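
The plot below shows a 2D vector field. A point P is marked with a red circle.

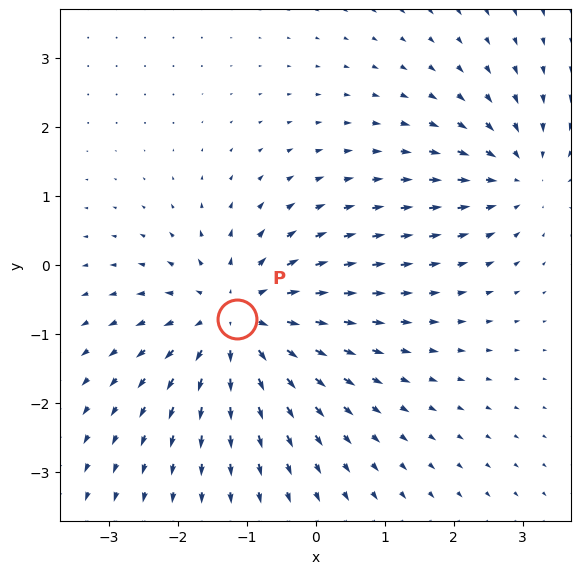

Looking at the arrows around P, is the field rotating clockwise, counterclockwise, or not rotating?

not rotating

Near P at (-1.1, -0.8) the arrows show no circulation. The curl there is ≈0.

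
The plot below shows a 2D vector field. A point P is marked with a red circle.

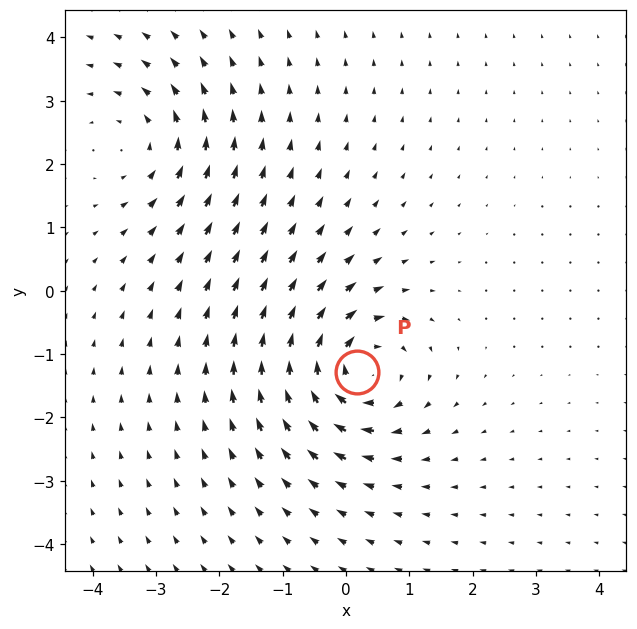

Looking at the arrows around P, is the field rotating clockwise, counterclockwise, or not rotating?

Near P at (0.2, -1.3) the arrows circulate clockwise. The curl (z-component) there is about -6; negative curl means clockwise rotation.

clockwise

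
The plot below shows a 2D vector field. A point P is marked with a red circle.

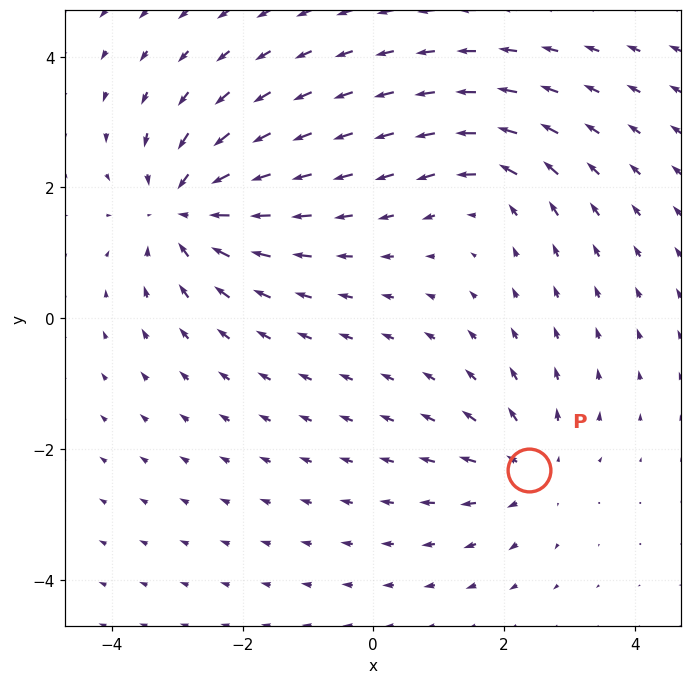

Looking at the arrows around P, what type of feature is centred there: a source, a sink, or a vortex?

source

At P (2.4, -2.3) the arrows spread outward. Divergence about +3, curl ≈0 — positive divergence with near-zero curl is a source.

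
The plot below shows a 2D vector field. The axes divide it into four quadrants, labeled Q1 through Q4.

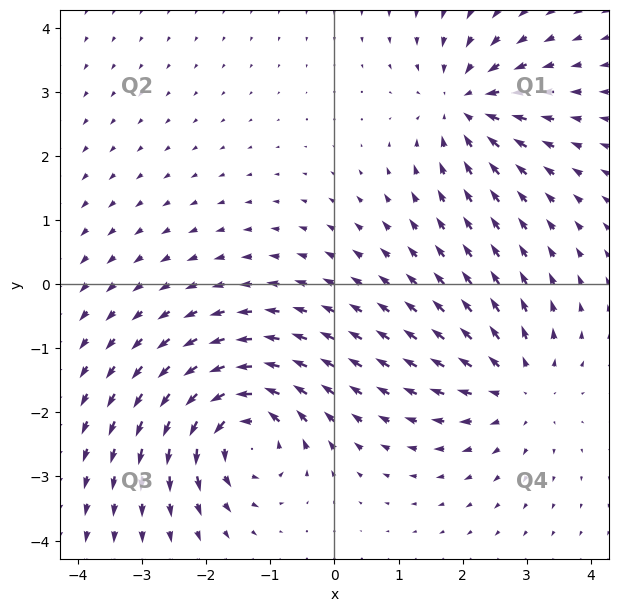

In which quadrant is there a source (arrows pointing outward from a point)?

The source sits at approximately (2.9, -1.6), which lies in quadrant Q4. The divergence there is about +4, positive as expected for a source.

Q4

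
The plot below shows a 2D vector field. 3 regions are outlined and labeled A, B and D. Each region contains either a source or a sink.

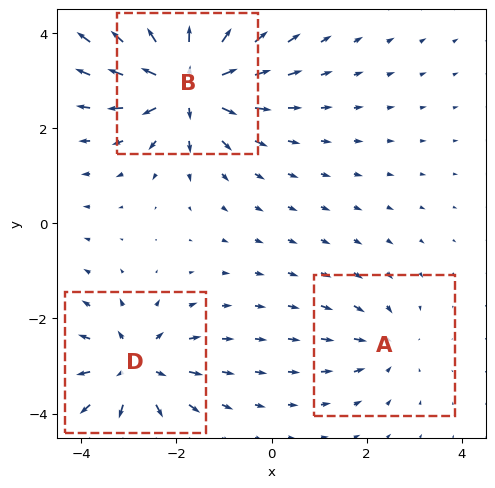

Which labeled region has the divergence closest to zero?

A

Divergence at each region's feature centre — A: about -2, B: about +6, D: about +4. Region A is closest to zero.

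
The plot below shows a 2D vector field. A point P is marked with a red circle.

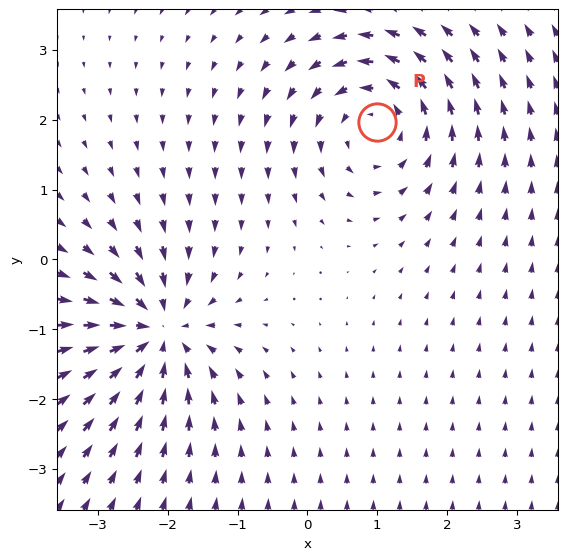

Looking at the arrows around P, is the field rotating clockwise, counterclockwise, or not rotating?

counterclockwise

Near P at (1.0, 2.0) the arrows circulate counterclockwise. The curl (z-component) there is about +3; positive curl means counterclockwise rotation.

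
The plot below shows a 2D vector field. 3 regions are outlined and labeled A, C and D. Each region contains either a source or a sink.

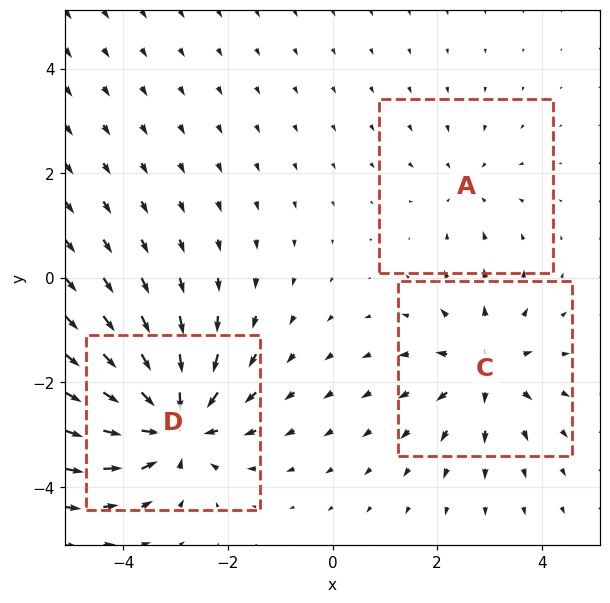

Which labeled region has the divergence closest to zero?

Divergence at each region's feature centre — A: about -2, C: about +4, D: about -6. Region A is closest to zero.

A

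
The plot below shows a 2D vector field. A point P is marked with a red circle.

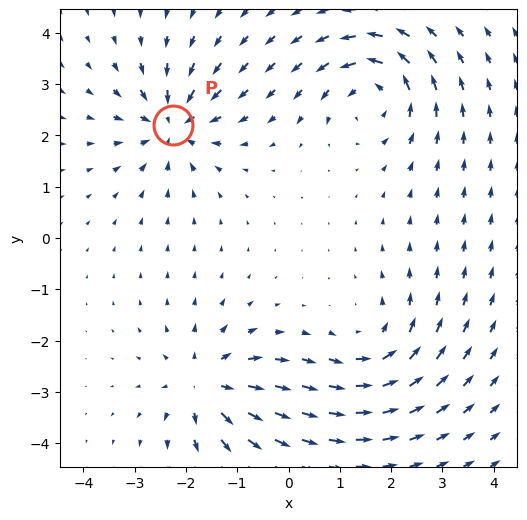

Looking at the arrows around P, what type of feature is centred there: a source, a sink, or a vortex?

sink

At P (-2.3, 2.2) the arrows converge inward. Divergence about -6, curl ≈0 — negative divergence with near-zero curl is a sink.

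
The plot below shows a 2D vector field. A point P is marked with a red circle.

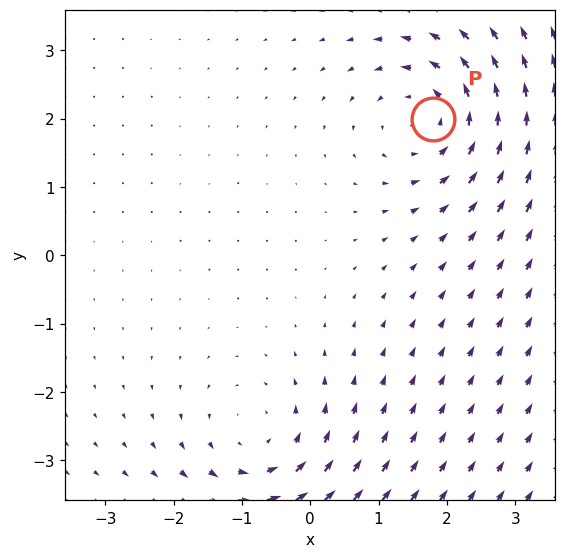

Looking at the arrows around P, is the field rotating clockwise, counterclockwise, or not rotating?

counterclockwise

Near P at (1.8, 2.0) the arrows circulate counterclockwise. The curl (z-component) there is about +3; positive curl means counterclockwise rotation.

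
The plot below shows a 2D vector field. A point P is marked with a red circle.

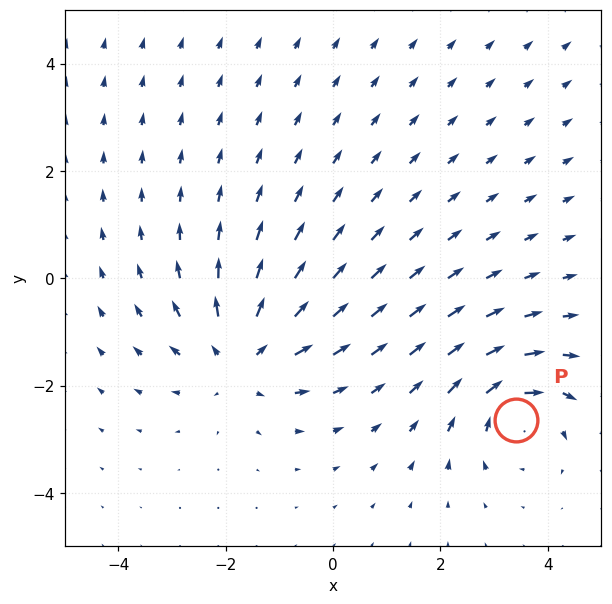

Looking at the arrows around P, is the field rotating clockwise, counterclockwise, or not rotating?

clockwise

Near P at (3.4, -2.6) the arrows circulate clockwise. The curl (z-component) there is about -4; negative curl means clockwise rotation.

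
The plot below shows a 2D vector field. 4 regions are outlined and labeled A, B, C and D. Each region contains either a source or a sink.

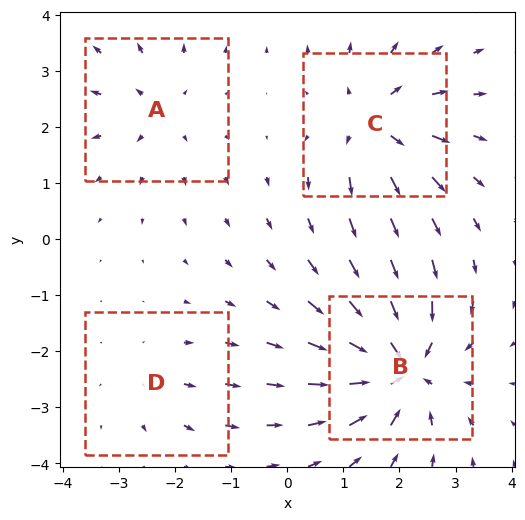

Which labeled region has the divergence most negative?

Divergence at each region's feature centre — A: about +3, B: about -7, C: about +5, D: about +2. Region B is most negative.

B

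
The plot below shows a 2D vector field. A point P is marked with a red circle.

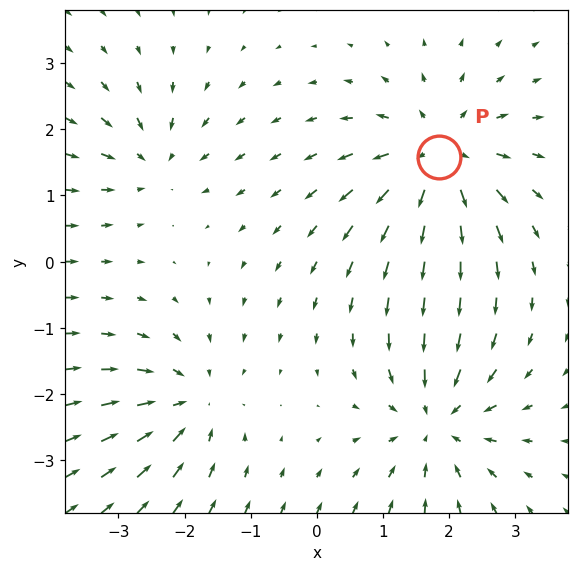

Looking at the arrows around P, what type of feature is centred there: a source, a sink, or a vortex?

source

At P (1.8, 1.6) the arrows spread outward. Divergence about +6, curl ≈0 — positive divergence with near-zero curl is a source.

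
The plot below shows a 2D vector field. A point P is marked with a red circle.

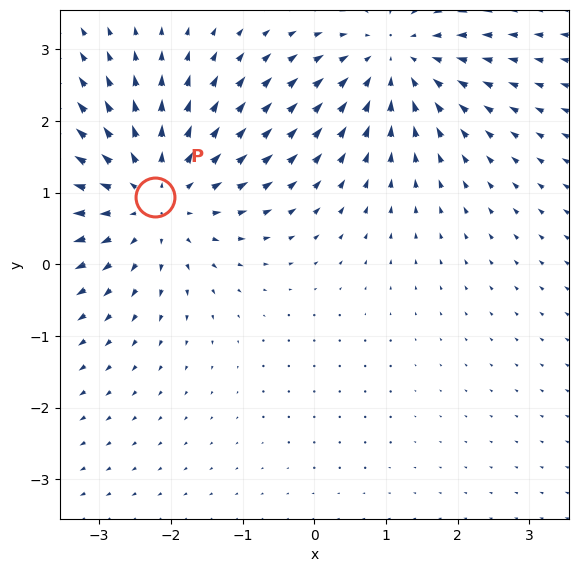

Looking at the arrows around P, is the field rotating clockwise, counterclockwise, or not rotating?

not rotating

Near P at (-2.2, 0.9) the arrows show no circulation. The curl there is ≈0.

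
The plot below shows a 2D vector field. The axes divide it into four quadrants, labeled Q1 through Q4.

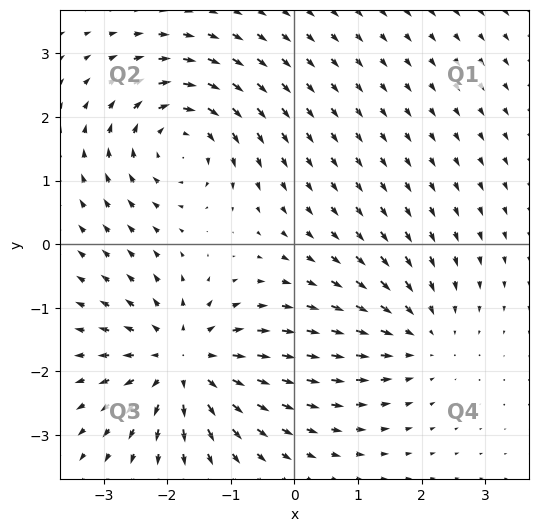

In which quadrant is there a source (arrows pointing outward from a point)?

Q3

The source sits at approximately (-1.7, -1.8), which lies in quadrant Q3. The divergence there is about +5, positive as expected for a source.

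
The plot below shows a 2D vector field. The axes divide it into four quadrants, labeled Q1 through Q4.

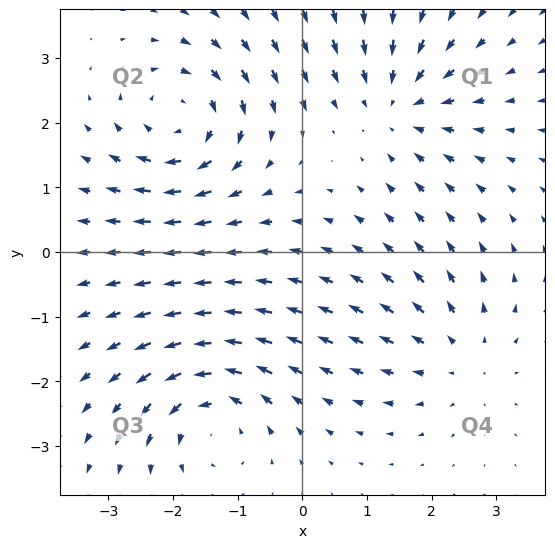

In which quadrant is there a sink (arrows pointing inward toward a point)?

Q1

The sink sits at approximately (1.5, 2.3), which lies in quadrant Q1. The divergence there is about -3, negative as expected for a sink.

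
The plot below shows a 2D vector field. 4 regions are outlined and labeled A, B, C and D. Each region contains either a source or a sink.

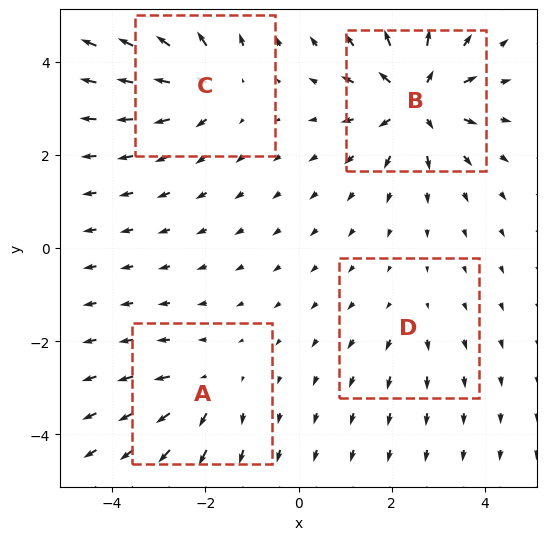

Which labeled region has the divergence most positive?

B

Divergence at each region's feature centre — A: about +4, B: about +8, C: about +5, D: about +2. Region B is most positive.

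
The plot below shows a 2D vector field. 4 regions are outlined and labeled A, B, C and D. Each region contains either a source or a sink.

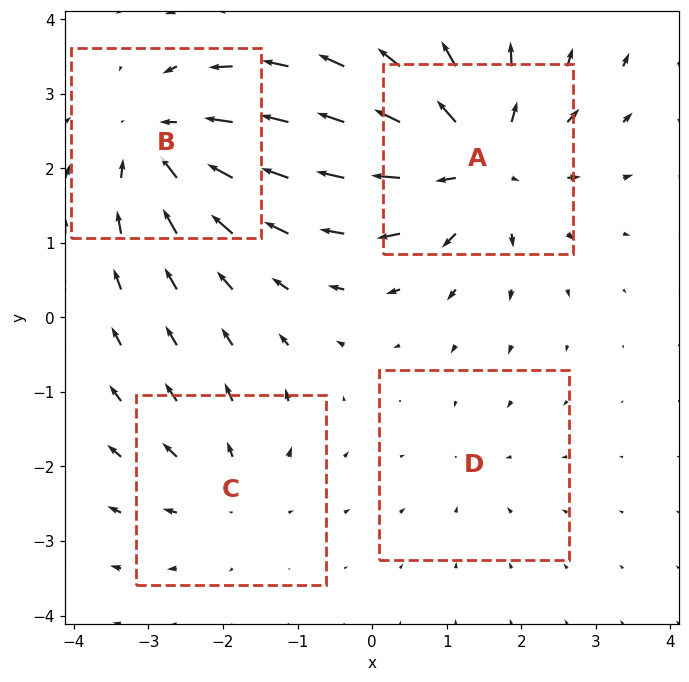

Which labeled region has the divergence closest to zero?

Divergence at each region's feature centre — A: about +6, B: about -5, C: about +3, D: about -2. Region D is closest to zero.

D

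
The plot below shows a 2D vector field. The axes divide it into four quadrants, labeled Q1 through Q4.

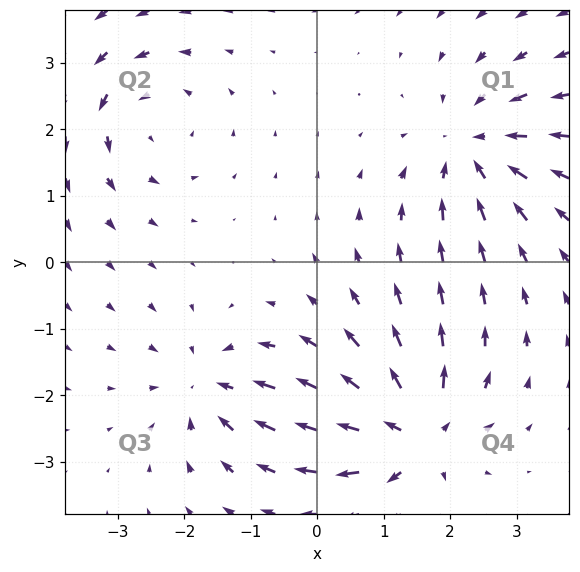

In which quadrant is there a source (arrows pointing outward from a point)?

Q4

The source sits at approximately (1.5, -2.6), which lies in quadrant Q4. The divergence there is about +5, positive as expected for a source.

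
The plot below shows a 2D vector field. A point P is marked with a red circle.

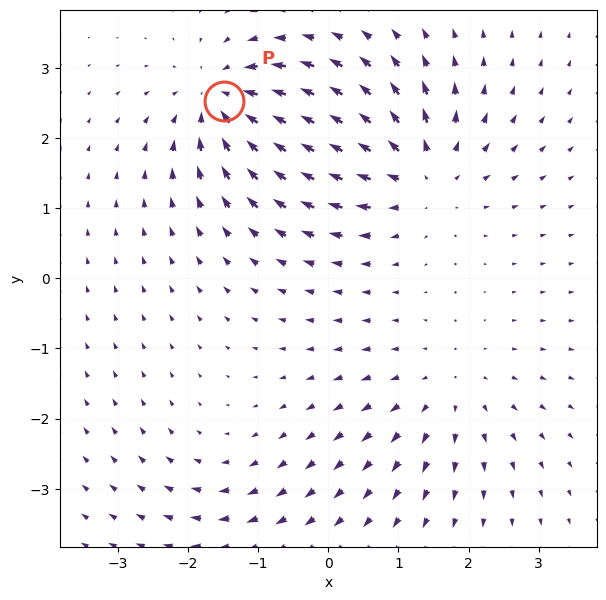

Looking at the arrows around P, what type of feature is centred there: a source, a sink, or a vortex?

At P (-1.5, 2.5) the arrows converge inward. Divergence about -7, curl ≈0 — negative divergence with near-zero curl is a sink.

sink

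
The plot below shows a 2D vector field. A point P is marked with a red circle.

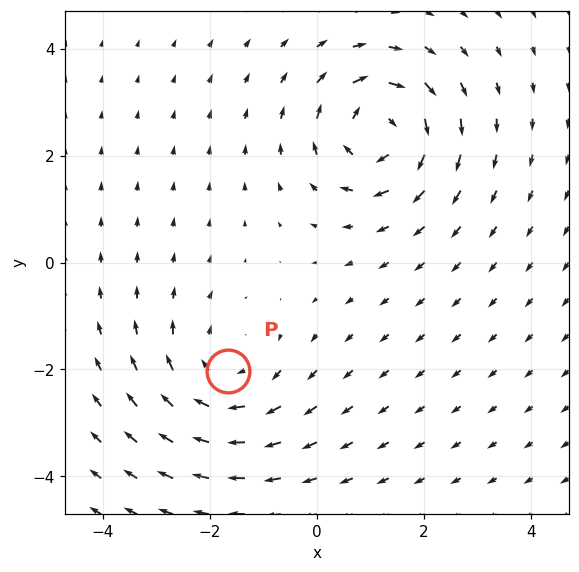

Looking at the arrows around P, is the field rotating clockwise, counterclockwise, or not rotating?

clockwise

Near P at (-1.7, -2.0) the arrows circulate clockwise. The curl (z-component) there is about -4; negative curl means clockwise rotation.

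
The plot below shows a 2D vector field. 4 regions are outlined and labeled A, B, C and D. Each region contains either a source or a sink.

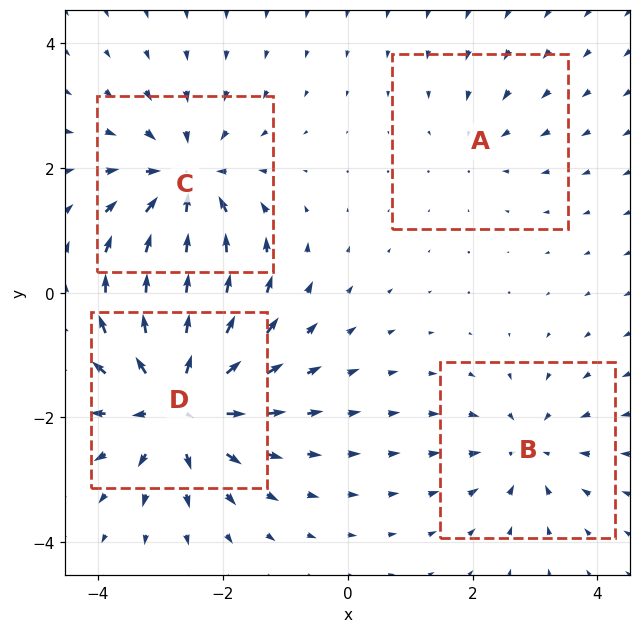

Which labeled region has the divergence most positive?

D

Divergence at each region's feature centre — A: about -2, B: about -4, C: about -6, D: about +7. Region D is most positive.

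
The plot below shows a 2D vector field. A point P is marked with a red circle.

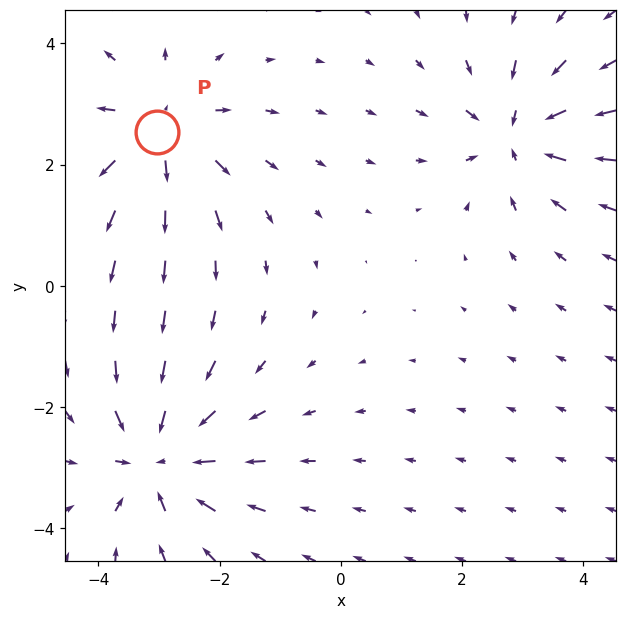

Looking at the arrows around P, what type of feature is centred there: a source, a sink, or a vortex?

source

At P (-3.0, 2.5) the arrows spread outward. Divergence about +3, curl ≈0 — positive divergence with near-zero curl is a source.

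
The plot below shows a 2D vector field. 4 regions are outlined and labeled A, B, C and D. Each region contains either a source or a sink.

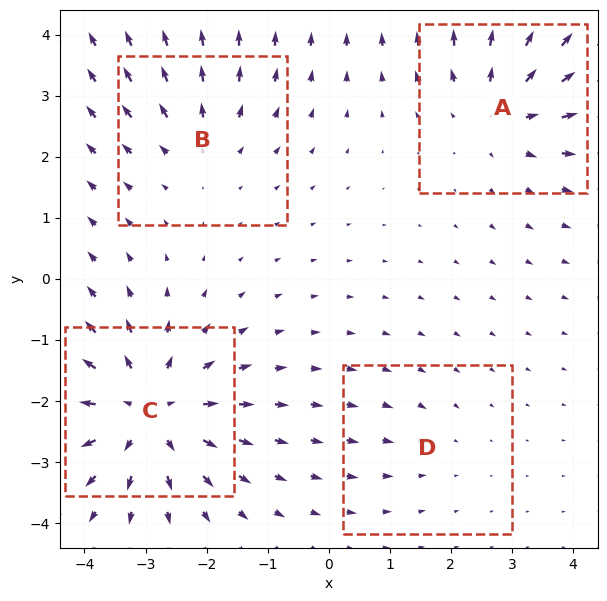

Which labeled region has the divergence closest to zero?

D

Divergence at each region's feature centre — A: about +5, B: about +3, C: about +7, D: about -2. Region D is closest to zero.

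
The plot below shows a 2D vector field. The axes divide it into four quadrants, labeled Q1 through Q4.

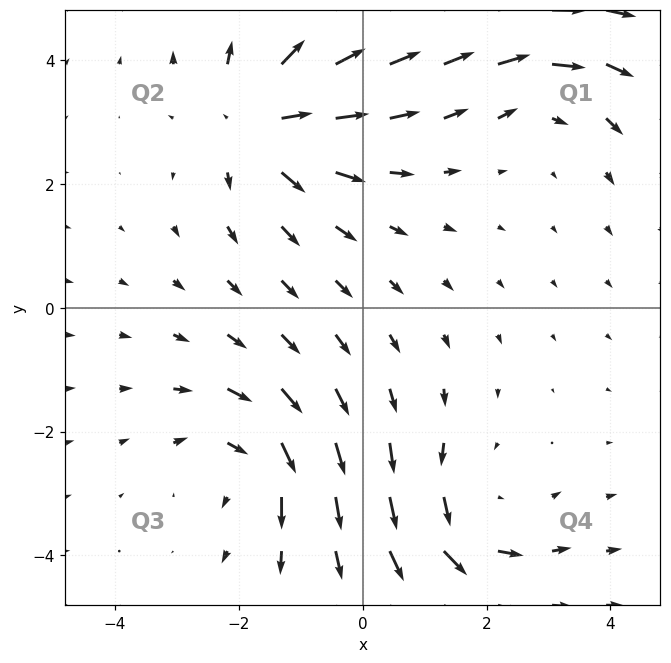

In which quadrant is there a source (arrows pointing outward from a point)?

The source sits at approximately (-1.7, 3.0), which lies in quadrant Q2. The divergence there is about +5, positive as expected for a source.

Q2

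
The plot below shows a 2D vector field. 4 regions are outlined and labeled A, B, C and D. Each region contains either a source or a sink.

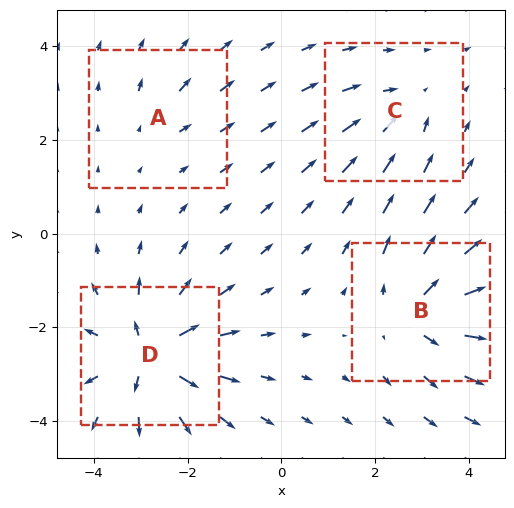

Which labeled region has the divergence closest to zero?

A

Divergence at each region's feature centre — A: about +2, B: about +6, C: about -4, D: about +8. Region A is closest to zero.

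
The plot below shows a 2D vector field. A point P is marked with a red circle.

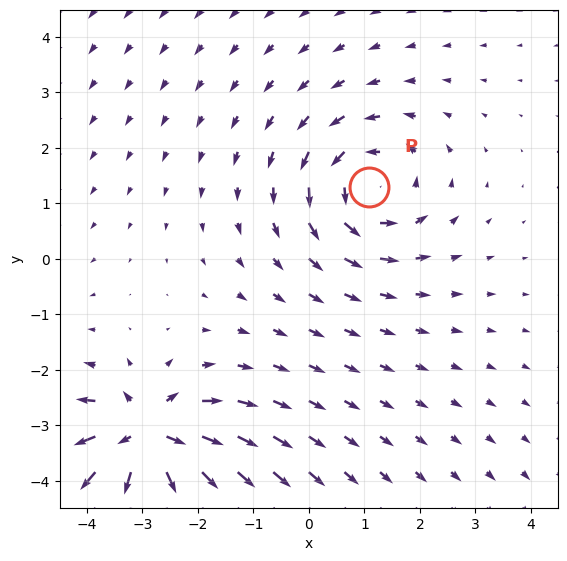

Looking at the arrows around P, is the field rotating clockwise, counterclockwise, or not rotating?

counterclockwise

Near P at (1.1, 1.3) the arrows circulate counterclockwise. The curl (z-component) there is about +3; positive curl means counterclockwise rotation.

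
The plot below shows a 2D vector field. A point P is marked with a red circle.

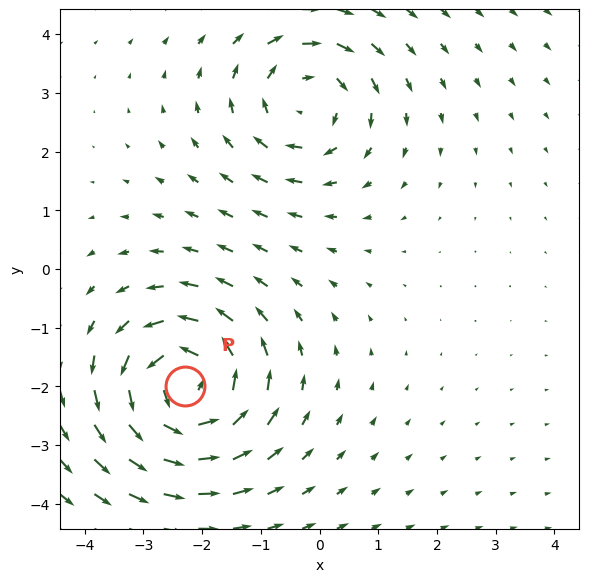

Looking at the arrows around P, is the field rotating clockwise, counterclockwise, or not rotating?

counterclockwise

Near P at (-2.3, -2.0) the arrows circulate counterclockwise. The curl (z-component) there is about +6; positive curl means counterclockwise rotation.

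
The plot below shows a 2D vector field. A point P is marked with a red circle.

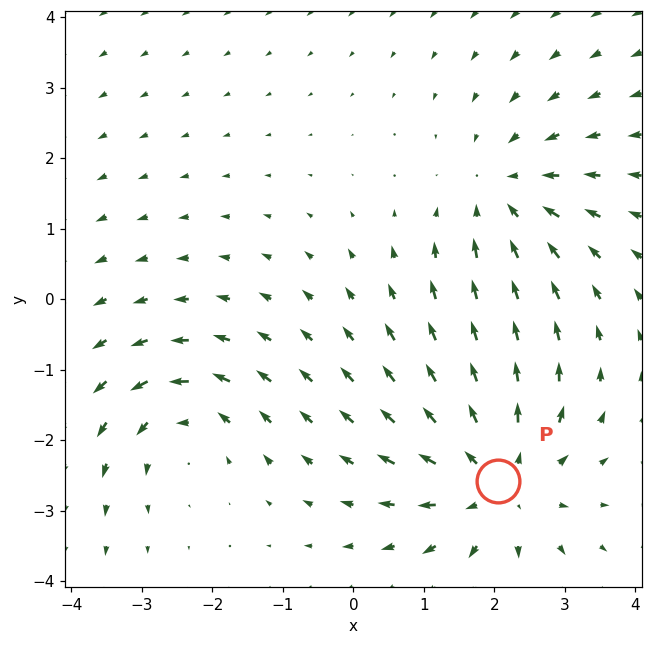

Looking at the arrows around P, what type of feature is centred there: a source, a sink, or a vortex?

source

At P (2.0, -2.6) the arrows spread outward. Divergence about +4, curl ≈0 — positive divergence with near-zero curl is a source.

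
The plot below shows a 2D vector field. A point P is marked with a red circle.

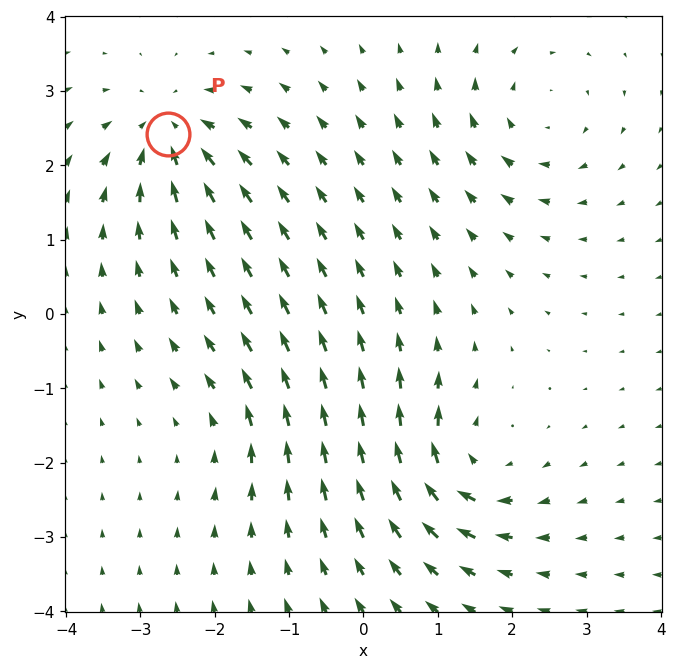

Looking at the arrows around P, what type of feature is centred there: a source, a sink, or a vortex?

sink

At P (-2.6, 2.4) the arrows converge inward. Divergence about -6, curl ≈0 — negative divergence with near-zero curl is a sink.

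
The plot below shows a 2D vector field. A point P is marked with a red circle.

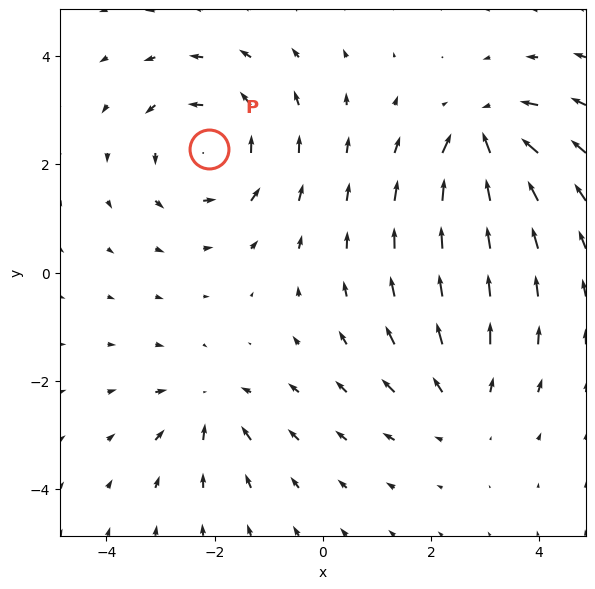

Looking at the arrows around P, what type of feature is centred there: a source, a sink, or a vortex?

vortex

At P (-2.1, 2.3) the arrows circulate counterclockwise. Divergence ≈0, curl about +4 — near-zero divergence with nonzero curl is a vortex.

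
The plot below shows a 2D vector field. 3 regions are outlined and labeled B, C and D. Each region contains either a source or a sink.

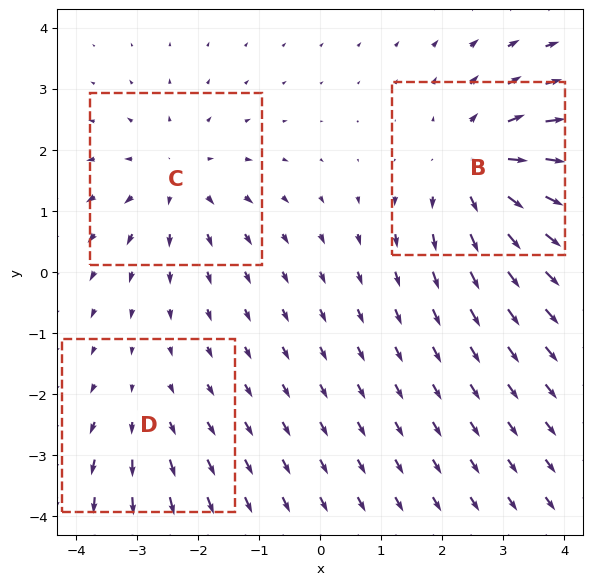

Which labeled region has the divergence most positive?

Divergence at each region's feature centre — B: about +4, C: about +3, D: about +2. Region B is most positive.

B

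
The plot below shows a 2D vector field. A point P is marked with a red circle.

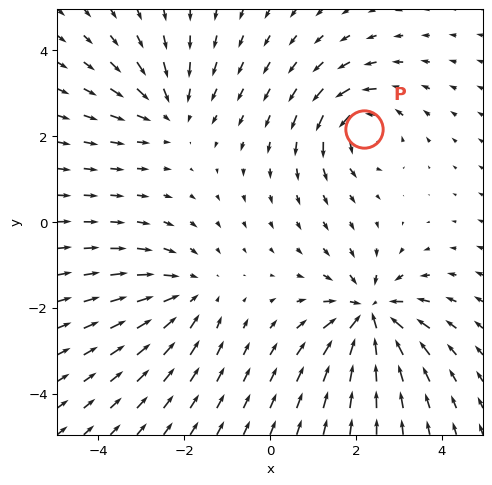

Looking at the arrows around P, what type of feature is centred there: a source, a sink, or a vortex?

At P (2.2, 2.2) the arrows circulate counterclockwise. Divergence ≈0, curl about +5 — near-zero divergence with nonzero curl is a vortex.

vortex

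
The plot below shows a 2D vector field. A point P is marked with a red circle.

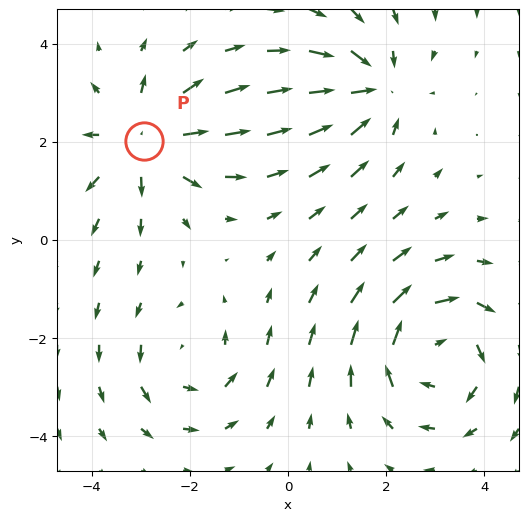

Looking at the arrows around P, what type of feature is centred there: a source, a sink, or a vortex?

source

At P (-2.9, 2.0) the arrows spread outward. Divergence about +4, curl ≈0 — positive divergence with near-zero curl is a source.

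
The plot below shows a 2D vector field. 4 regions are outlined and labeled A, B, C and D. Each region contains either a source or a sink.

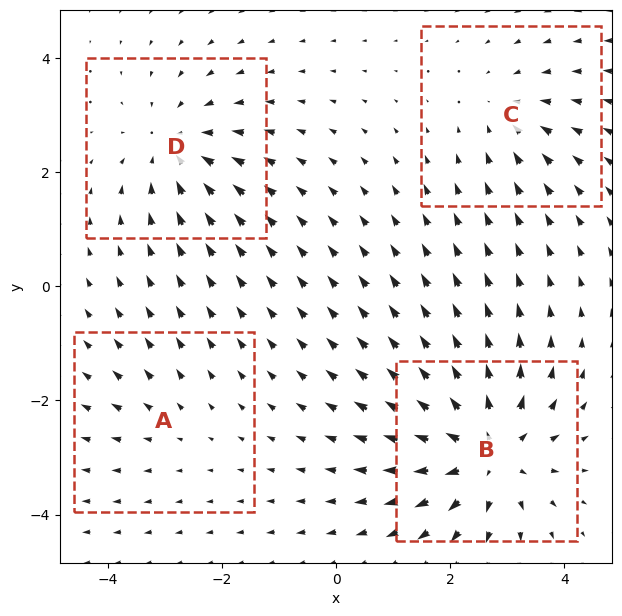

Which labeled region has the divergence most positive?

B

Divergence at each region's feature centre — A: about +2, B: about +7, C: about -3, D: about -5. Region B is most positive.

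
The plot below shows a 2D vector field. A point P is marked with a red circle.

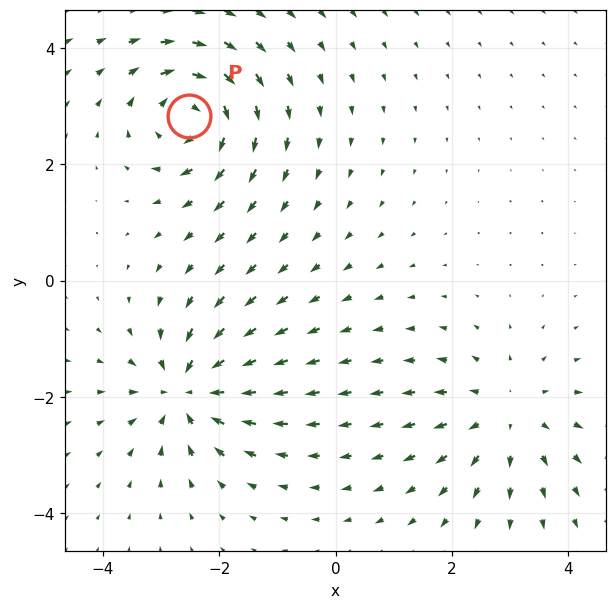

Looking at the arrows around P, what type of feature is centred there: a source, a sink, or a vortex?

At P (-2.5, 2.8) the arrows circulate clockwise. Divergence ≈0, curl about -6 — near-zero divergence with nonzero curl is a vortex.

vortex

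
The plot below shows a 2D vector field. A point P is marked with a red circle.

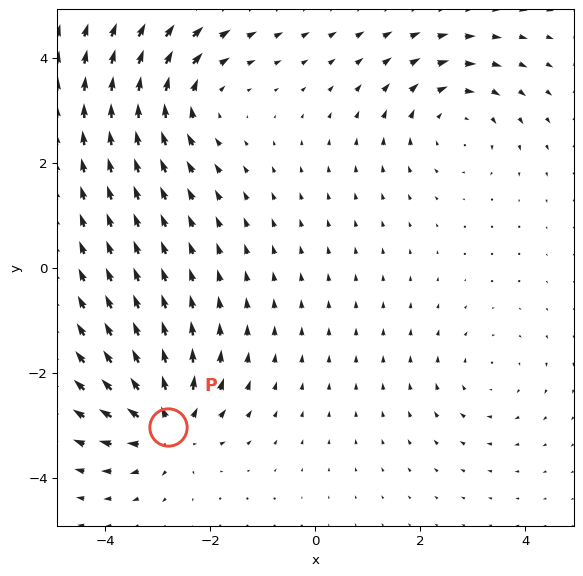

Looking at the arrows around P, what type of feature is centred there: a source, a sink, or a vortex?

At P (-2.8, -3.0) the arrows spread outward. Divergence about +6, curl ≈0 — positive divergence with near-zero curl is a source.

source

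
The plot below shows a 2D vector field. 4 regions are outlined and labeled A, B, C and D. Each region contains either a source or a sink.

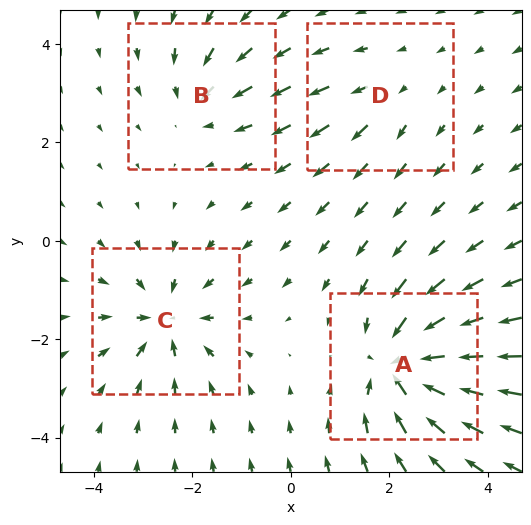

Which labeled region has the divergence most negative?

Divergence at each region's feature centre — A: about -7, B: about -4, C: about -5, D: about +2. Region A is most negative.

A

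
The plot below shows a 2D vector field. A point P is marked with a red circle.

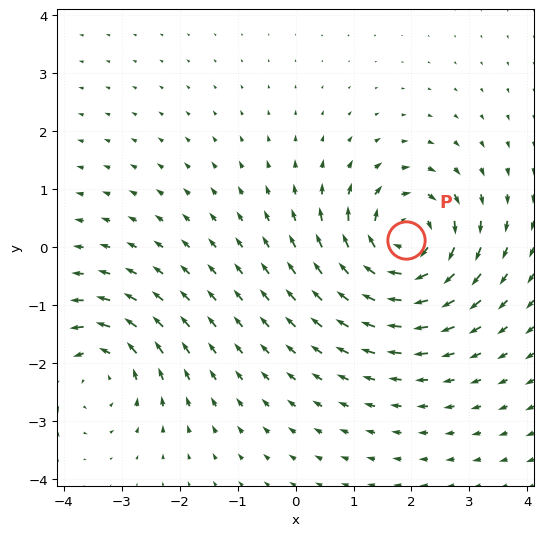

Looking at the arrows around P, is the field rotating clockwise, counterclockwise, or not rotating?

clockwise

Near P at (1.9, 0.1) the arrows circulate clockwise. The curl (z-component) there is about -5; negative curl means clockwise rotation.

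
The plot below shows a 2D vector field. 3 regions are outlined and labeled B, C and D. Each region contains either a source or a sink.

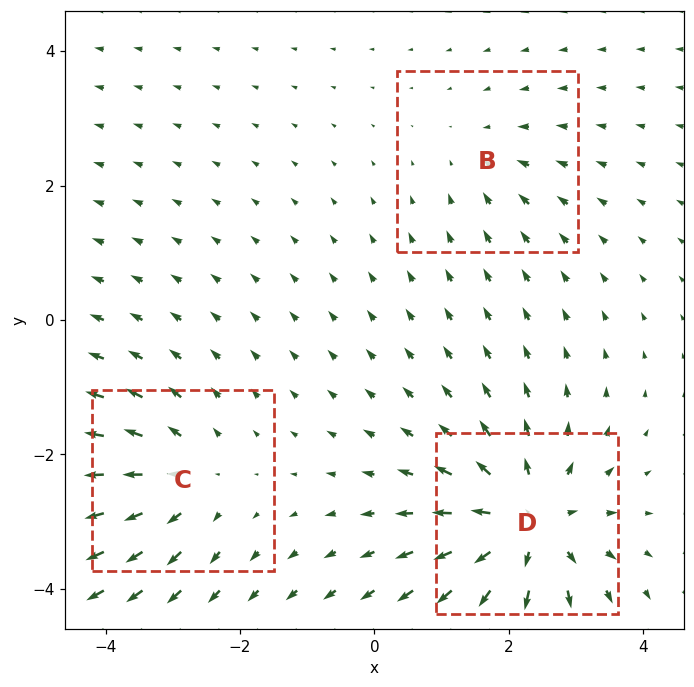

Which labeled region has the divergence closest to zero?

B

Divergence at each region's feature centre — B: about -2, C: about +3, D: about +5. Region B is closest to zero.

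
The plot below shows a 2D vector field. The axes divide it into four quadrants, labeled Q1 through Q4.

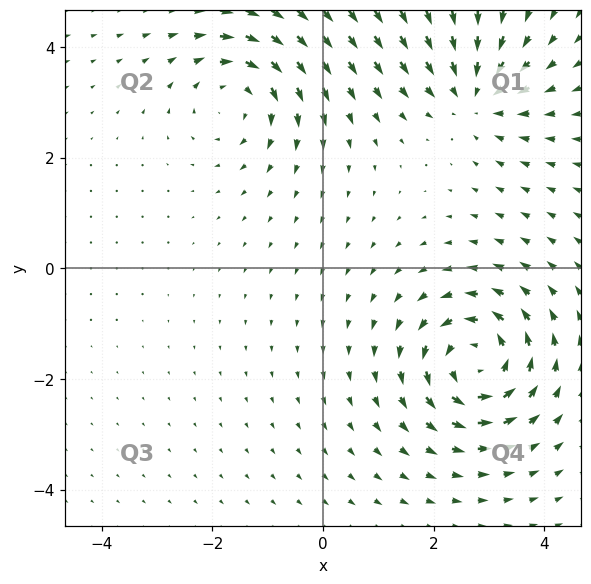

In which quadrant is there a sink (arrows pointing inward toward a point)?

Q1

The sink sits at approximately (2.7, 3.1), which lies in quadrant Q1. The divergence there is about -4, negative as expected for a sink.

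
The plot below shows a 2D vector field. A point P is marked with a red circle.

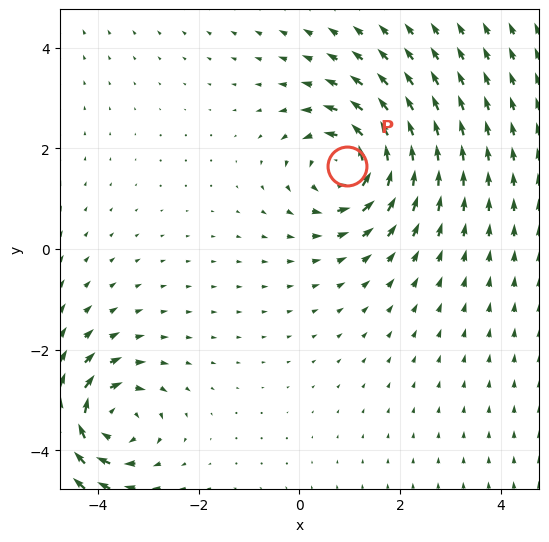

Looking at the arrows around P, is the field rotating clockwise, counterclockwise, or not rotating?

counterclockwise

Near P at (0.9, 1.7) the arrows circulate counterclockwise. The curl (z-component) there is about +4; positive curl means counterclockwise rotation.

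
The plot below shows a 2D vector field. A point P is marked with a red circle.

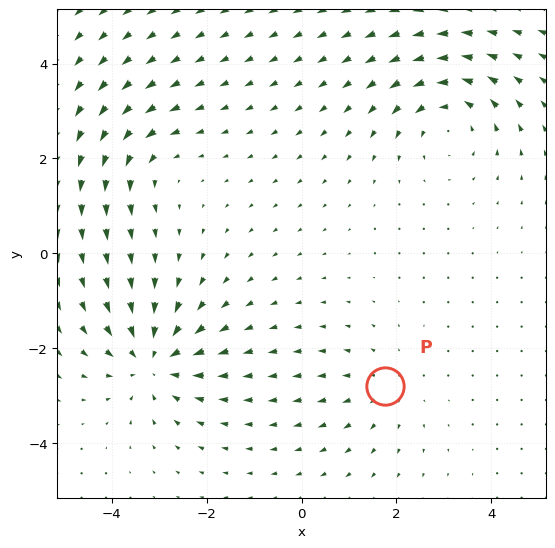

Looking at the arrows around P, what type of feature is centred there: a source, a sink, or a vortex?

source

At P (1.8, -2.8) the arrows spread outward. Divergence about +2, curl ≈0 — positive divergence with near-zero curl is a source.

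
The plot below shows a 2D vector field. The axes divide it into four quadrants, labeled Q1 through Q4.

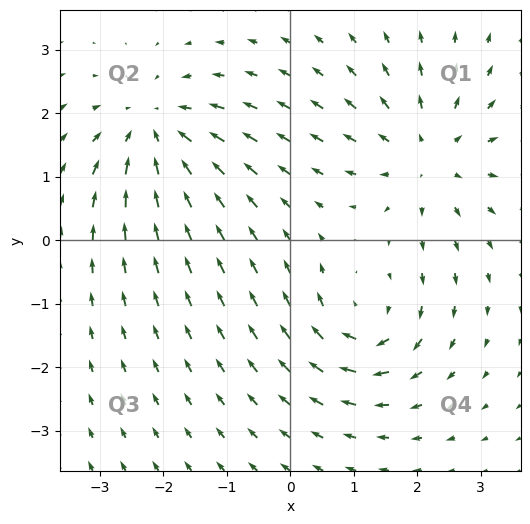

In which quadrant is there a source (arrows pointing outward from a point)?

Q1

The source sits at approximately (2.2, 1.3), which lies in quadrant Q1. The divergence there is about +3, positive as expected for a source.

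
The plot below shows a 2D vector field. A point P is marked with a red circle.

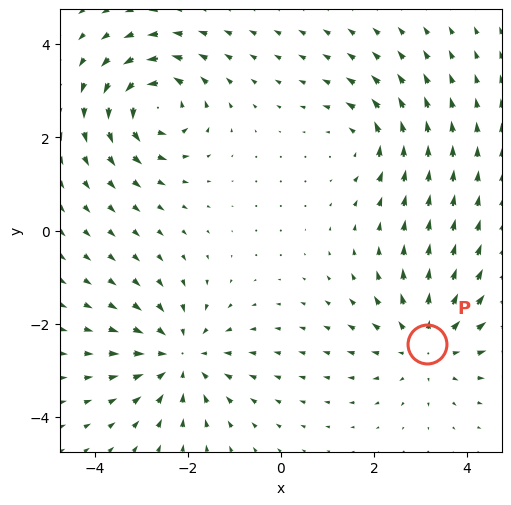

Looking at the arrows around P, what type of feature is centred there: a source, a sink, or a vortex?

source

At P (3.1, -2.4) the arrows spread outward. Divergence about +4, curl ≈0 — positive divergence with near-zero curl is a source.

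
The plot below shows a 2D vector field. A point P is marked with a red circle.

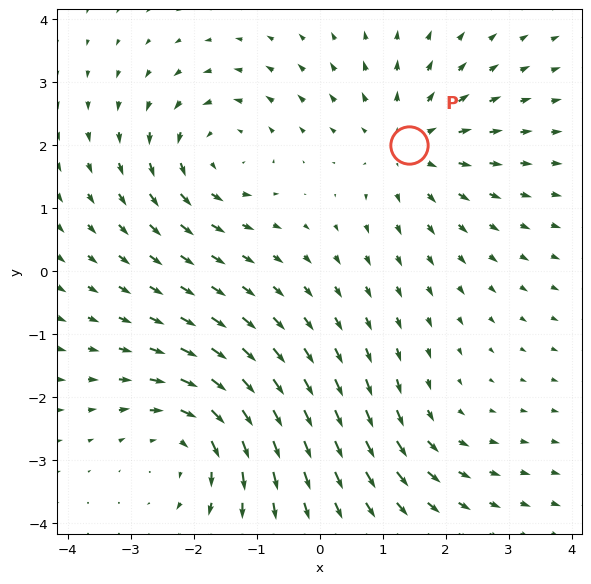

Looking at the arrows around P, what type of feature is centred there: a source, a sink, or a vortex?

At P (1.4, 2.0) the arrows spread outward. Divergence about +4, curl ≈0 — positive divergence with near-zero curl is a source.

source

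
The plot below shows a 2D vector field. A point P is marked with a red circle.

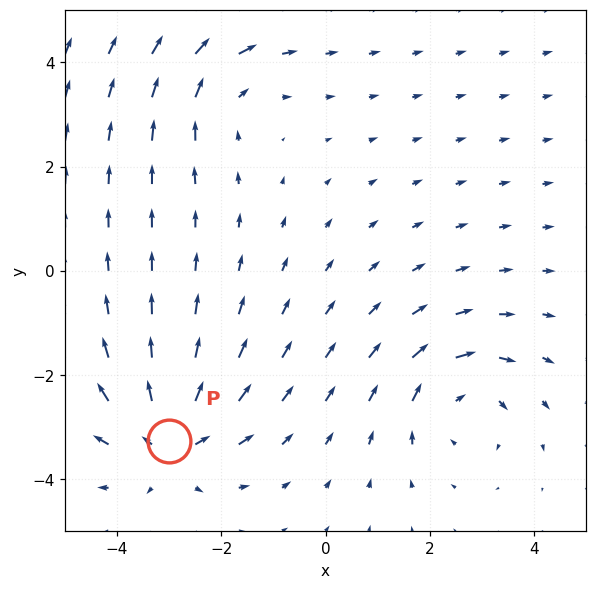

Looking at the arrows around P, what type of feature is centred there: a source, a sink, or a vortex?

At P (-3.0, -3.3) the arrows spread outward. Divergence about +4, curl ≈0 — positive divergence with near-zero curl is a source.

source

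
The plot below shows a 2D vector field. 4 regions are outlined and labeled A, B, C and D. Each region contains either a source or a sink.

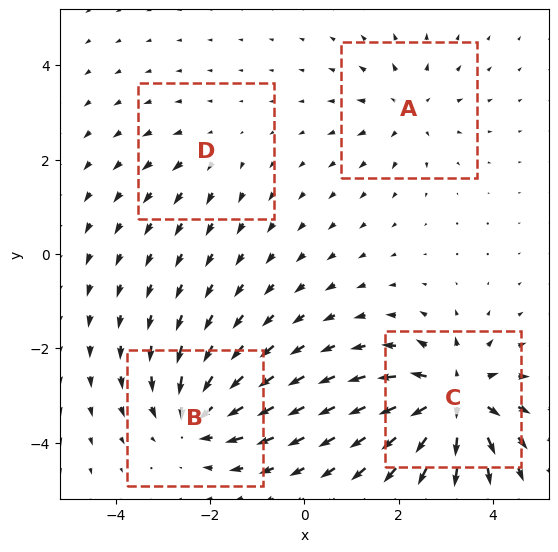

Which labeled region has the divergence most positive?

C

Divergence at each region's feature centre — A: about +4, B: about -6, C: about +8, D: about +2. Region C is most positive.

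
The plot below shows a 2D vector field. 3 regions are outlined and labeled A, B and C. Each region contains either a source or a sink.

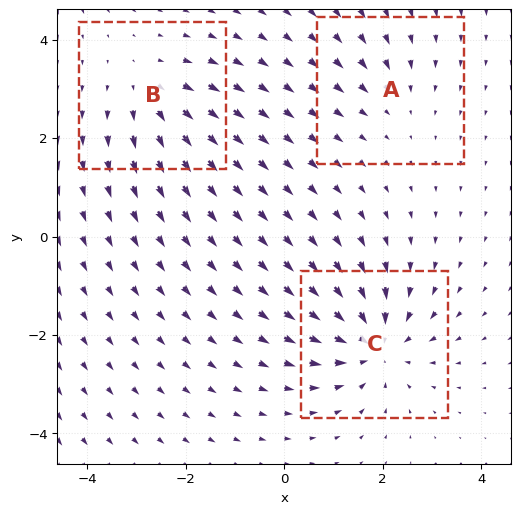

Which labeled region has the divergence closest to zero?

A

Divergence at each region's feature centre — A: about -2, B: about +3, C: about -5. Region A is closest to zero.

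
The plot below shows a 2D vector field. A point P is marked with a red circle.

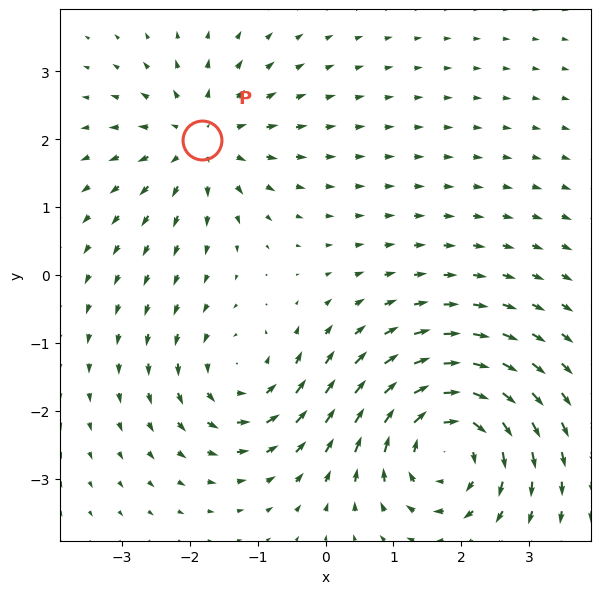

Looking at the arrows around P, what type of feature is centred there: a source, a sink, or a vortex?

At P (-1.8, 2.0) the arrows spread outward. Divergence about +3, curl ≈0 — positive divergence with near-zero curl is a source.

source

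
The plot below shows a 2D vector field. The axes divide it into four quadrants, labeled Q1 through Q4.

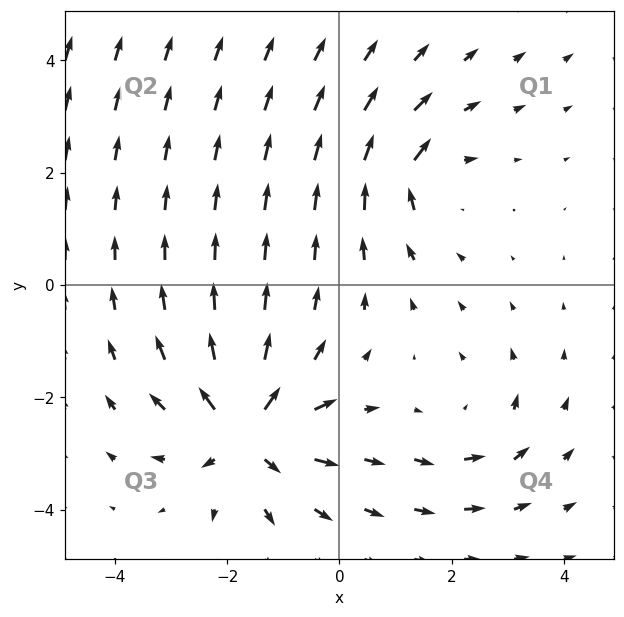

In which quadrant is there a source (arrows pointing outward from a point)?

Q3

The source sits at approximately (-1.7, -2.6), which lies in quadrant Q3. The divergence there is about +6, positive as expected for a source.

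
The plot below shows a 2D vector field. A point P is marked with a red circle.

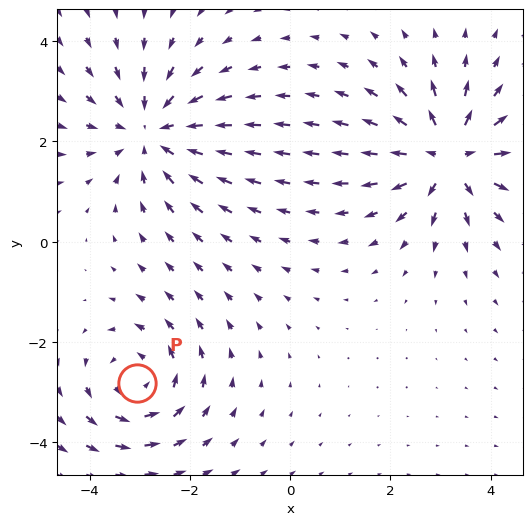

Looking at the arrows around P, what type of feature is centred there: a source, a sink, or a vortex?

At P (-3.1, -2.8) the arrows circulate counterclockwise. Divergence ≈0, curl about +4 — near-zero divergence with nonzero curl is a vortex.

vortex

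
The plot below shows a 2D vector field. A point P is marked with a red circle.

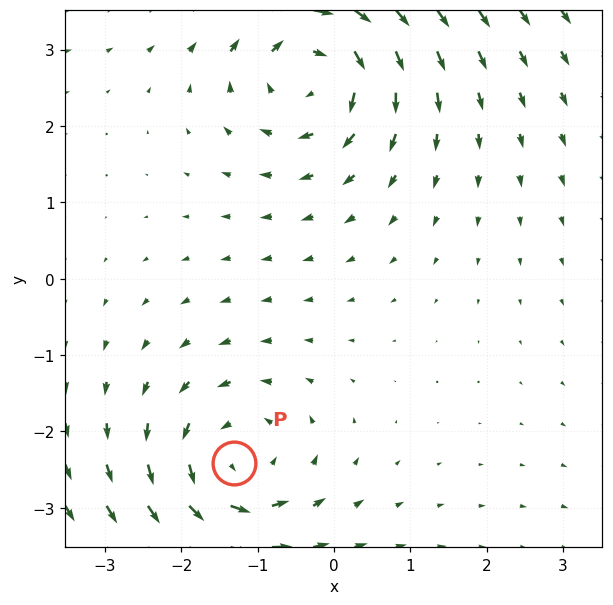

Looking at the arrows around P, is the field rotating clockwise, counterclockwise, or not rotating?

Near P at (-1.3, -2.4) the arrows circulate counterclockwise. The curl (z-component) there is about +3; positive curl means counterclockwise rotation.

counterclockwise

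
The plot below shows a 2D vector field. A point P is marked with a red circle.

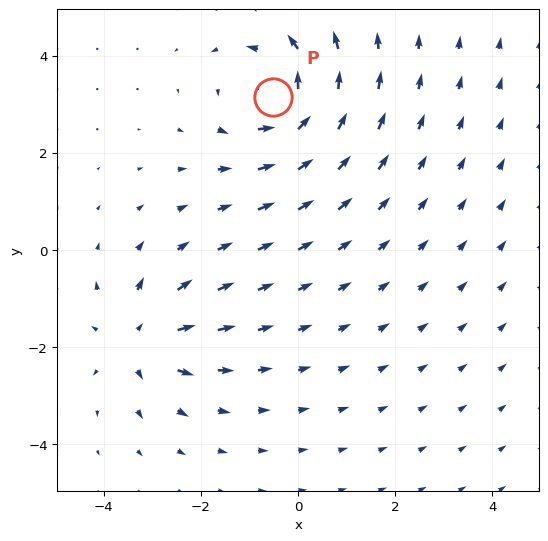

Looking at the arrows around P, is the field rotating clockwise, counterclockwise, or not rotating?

Near P at (-0.5, 3.1) the arrows circulate counterclockwise. The curl (z-component) there is about +3; positive curl means counterclockwise rotation.

counterclockwise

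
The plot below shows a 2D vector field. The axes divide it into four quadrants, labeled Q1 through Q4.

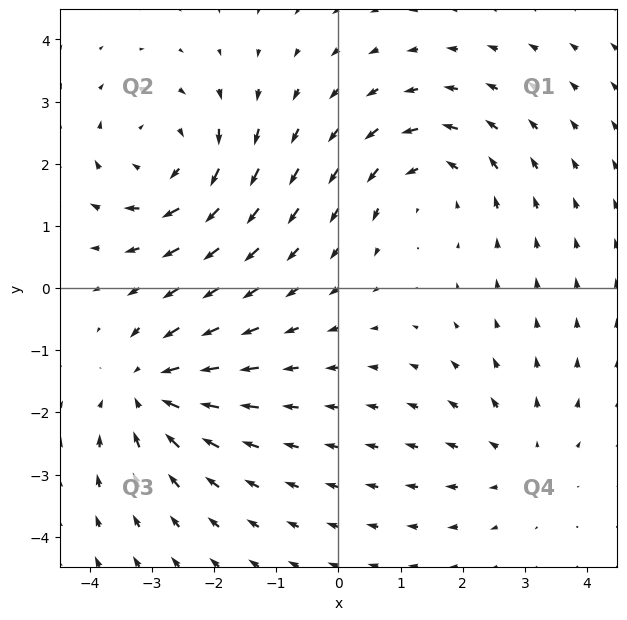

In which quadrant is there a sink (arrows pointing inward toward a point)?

Q3

The sink sits at approximately (-3.0, -1.6), which lies in quadrant Q3. The divergence there is about -5, negative as expected for a sink.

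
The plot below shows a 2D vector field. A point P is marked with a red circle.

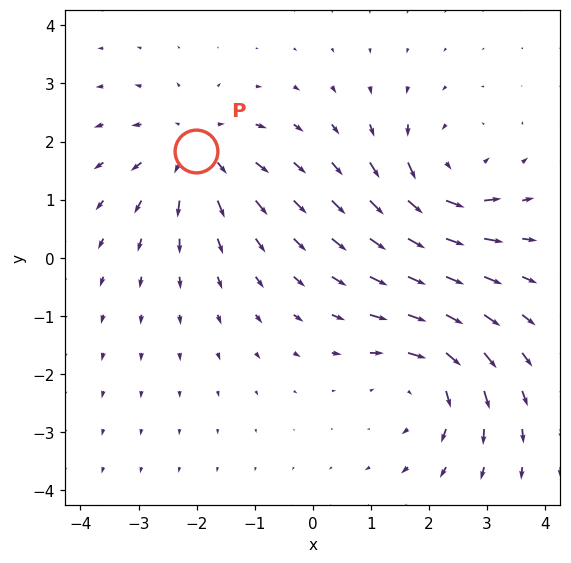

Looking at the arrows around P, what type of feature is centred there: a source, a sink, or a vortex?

source

At P (-2.0, 1.8) the arrows spread outward. Divergence about +5, curl ≈0 — positive divergence with near-zero curl is a source.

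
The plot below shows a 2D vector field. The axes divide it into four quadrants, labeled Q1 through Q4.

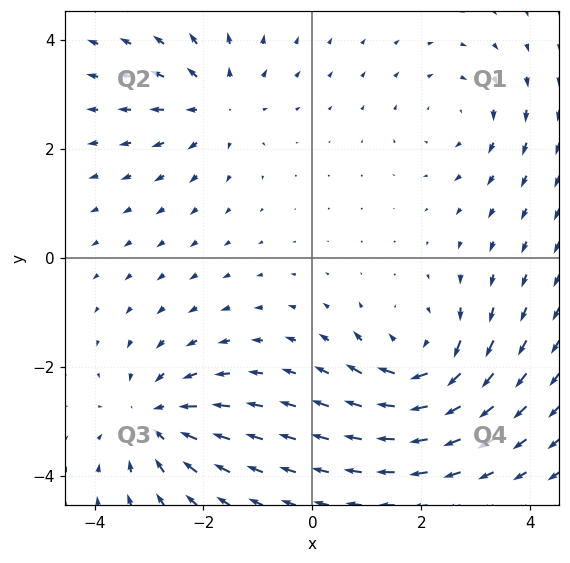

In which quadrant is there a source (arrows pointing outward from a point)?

The source sits at approximately (-1.7, 2.8), which lies in quadrant Q2. The divergence there is about +3, positive as expected for a source.

Q2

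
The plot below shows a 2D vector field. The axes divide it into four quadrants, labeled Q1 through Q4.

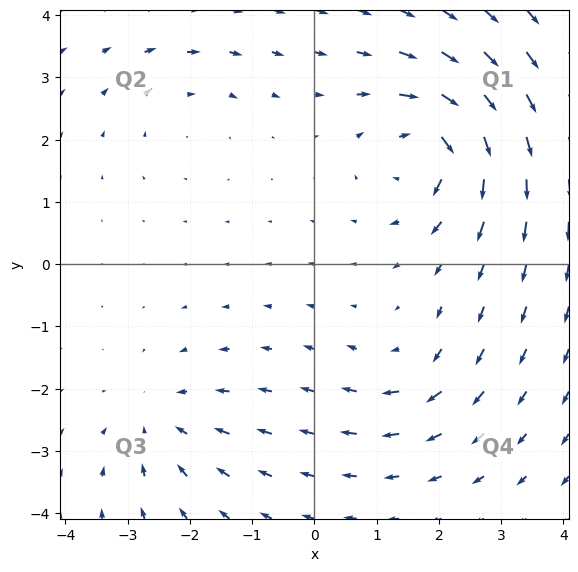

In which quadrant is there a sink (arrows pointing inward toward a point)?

Q3

The sink sits at approximately (-2.5, -2.5), which lies in quadrant Q3. The divergence there is about -3, negative as expected for a sink.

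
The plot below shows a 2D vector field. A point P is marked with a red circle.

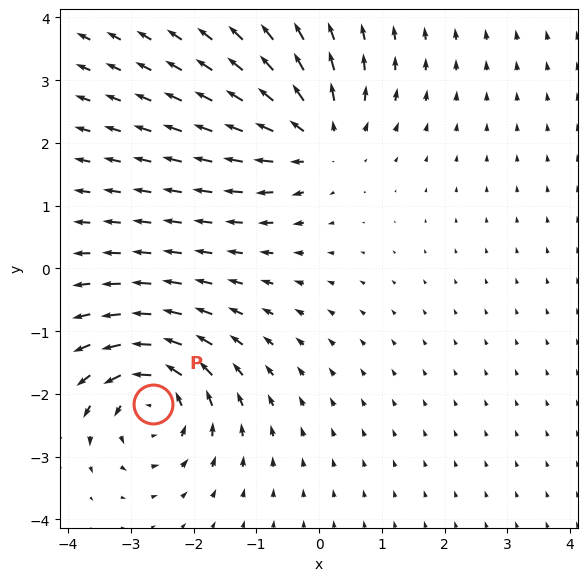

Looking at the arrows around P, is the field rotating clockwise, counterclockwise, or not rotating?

Near P at (-2.7, -2.2) the arrows circulate counterclockwise. The curl (z-component) there is about +6; positive curl means counterclockwise rotation.

counterclockwise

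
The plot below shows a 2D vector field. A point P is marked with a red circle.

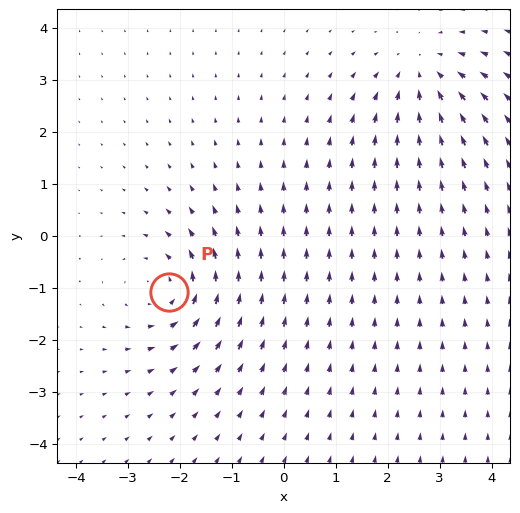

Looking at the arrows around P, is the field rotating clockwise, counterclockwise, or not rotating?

Near P at (-2.2, -1.1) the arrows circulate counterclockwise. The curl (z-component) there is about +5; positive curl means counterclockwise rotation.

counterclockwise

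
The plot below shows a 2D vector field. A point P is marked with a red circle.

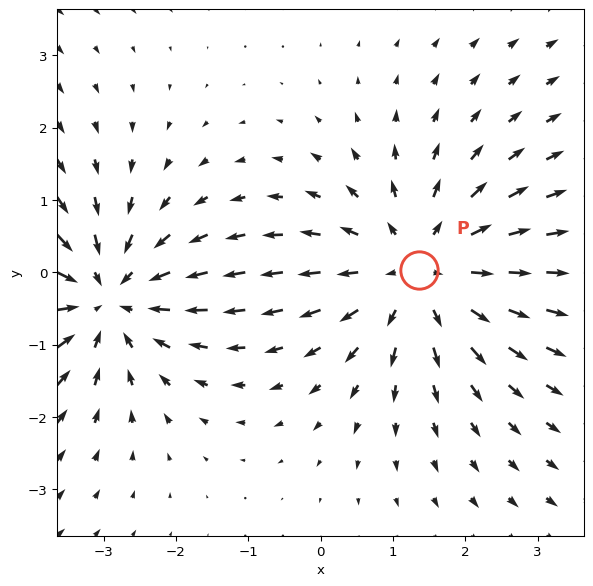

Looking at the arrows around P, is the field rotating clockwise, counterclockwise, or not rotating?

Near P at (1.4, 0.0) the arrows show no circulation. The curl there is ≈0.

not rotating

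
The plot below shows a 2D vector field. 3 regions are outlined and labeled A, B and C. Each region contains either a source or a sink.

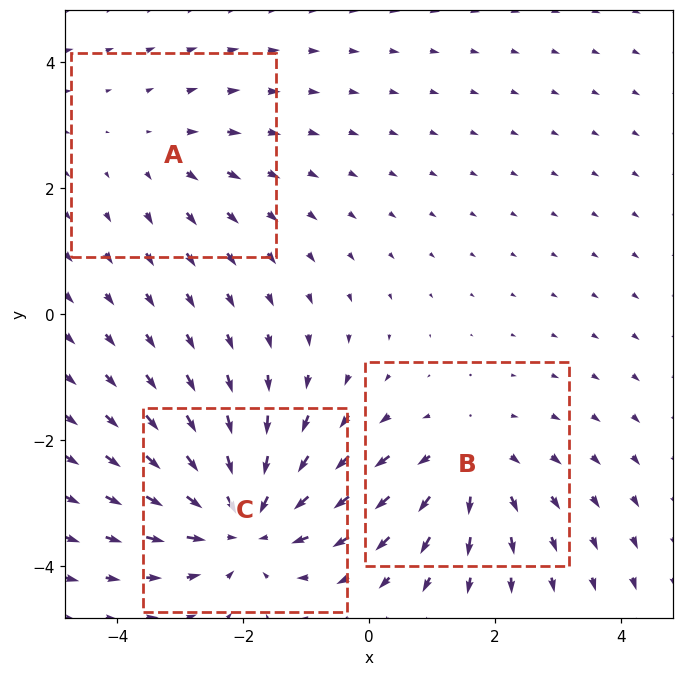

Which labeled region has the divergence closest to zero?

A

Divergence at each region's feature centre — A: about +2, B: about +3, C: about -4. Region A is closest to zero.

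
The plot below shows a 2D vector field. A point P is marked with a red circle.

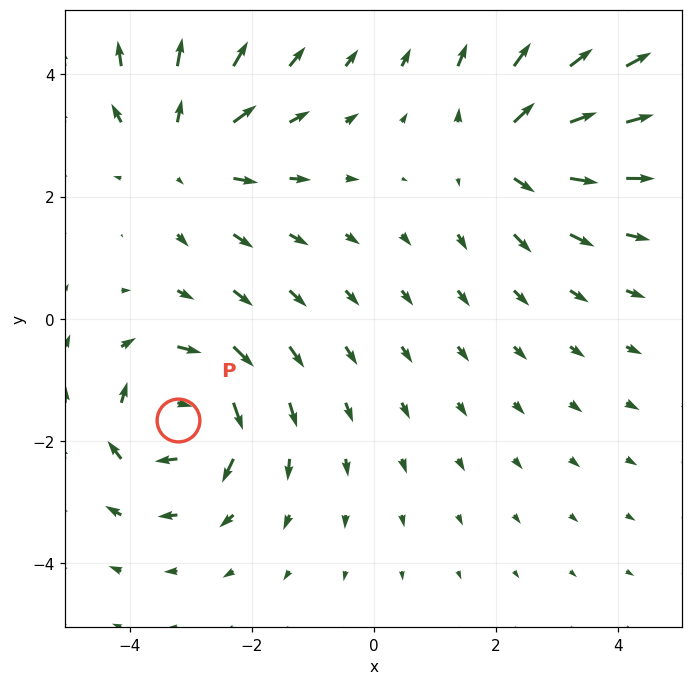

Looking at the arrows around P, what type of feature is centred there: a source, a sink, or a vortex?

vortex

At P (-3.2, -1.7) the arrows circulate clockwise. Divergence ≈0, curl about -6 — near-zero divergence with nonzero curl is a vortex.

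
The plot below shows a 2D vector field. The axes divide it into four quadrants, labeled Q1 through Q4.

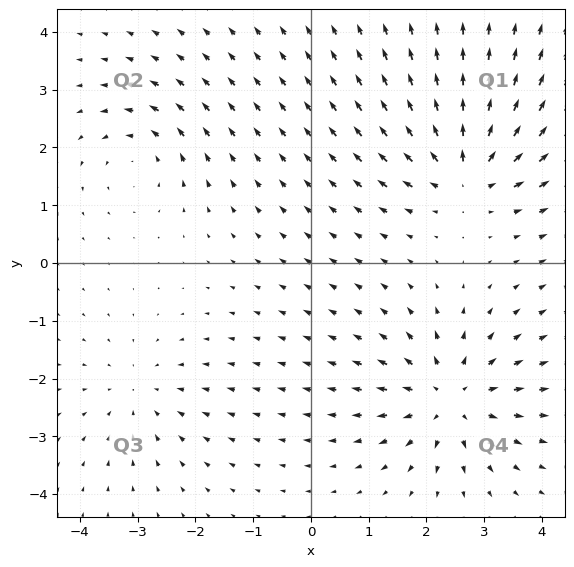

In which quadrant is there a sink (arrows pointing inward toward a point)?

The sink sits at approximately (-3.0, -2.3), which lies in quadrant Q3. The divergence there is about -3, negative as expected for a sink.

Q3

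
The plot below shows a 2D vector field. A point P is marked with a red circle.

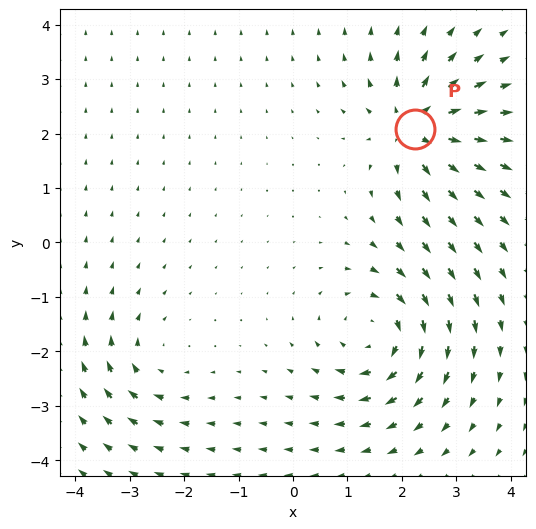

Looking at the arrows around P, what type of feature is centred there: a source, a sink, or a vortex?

source

At P (2.2, 2.1) the arrows spread outward. Divergence about +6, curl ≈0 — positive divergence with near-zero curl is a source.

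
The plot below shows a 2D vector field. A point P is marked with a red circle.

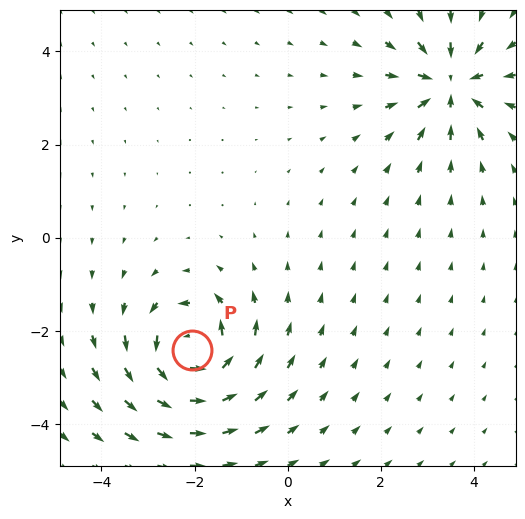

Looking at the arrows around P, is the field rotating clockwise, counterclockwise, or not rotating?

counterclockwise

Near P at (-2.1, -2.4) the arrows circulate counterclockwise. The curl (z-component) there is about +7; positive curl means counterclockwise rotation.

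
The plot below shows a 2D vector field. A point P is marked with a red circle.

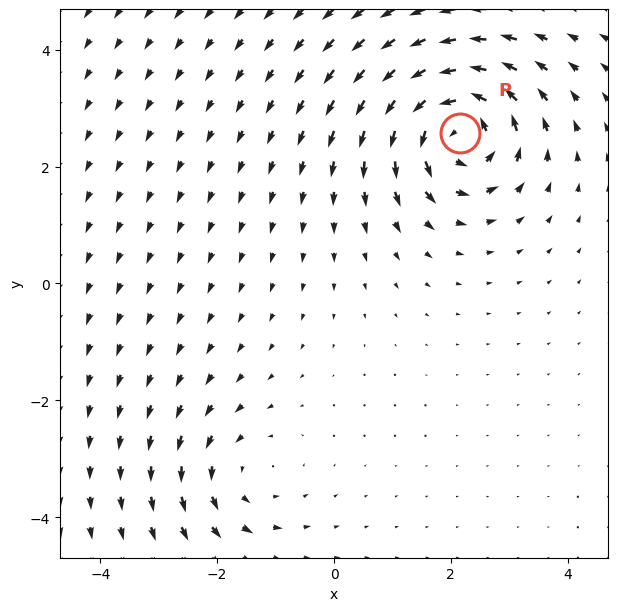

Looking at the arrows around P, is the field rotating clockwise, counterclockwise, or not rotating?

Near P at (2.2, 2.6) the arrows circulate counterclockwise. The curl (z-component) there is about +7; positive curl means counterclockwise rotation.

counterclockwise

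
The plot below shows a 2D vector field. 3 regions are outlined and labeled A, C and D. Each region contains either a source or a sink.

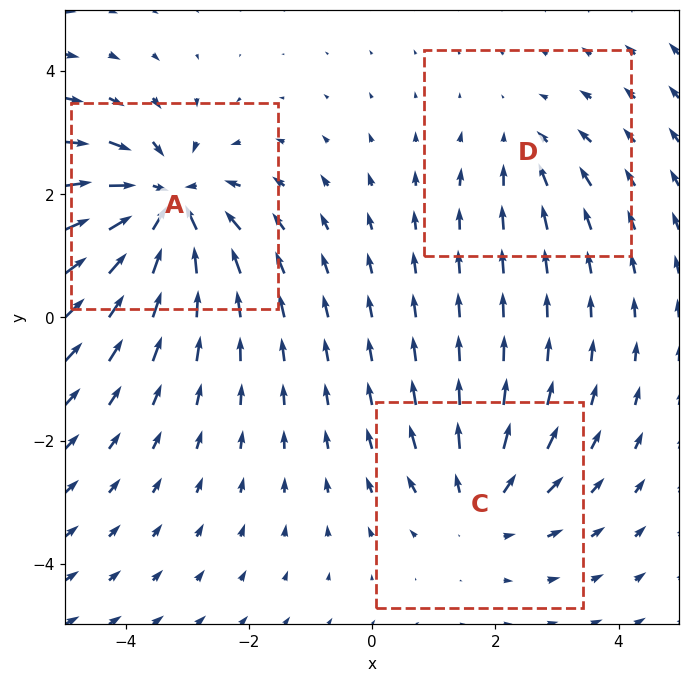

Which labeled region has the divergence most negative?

Divergence at each region's feature centre — A: about -5, C: about +3, D: about -2. Region A is most negative.

A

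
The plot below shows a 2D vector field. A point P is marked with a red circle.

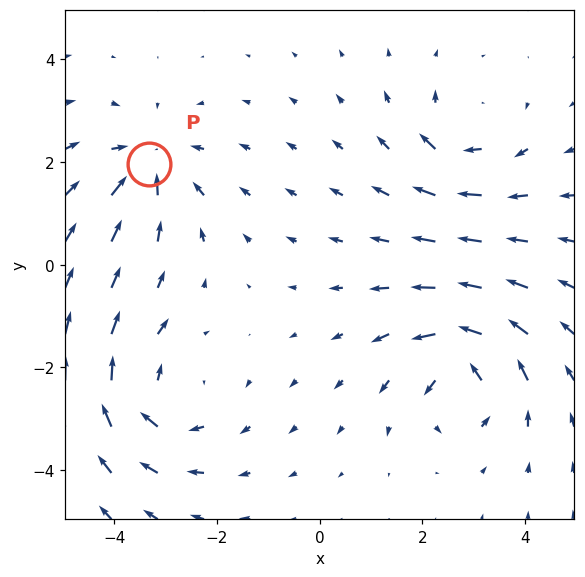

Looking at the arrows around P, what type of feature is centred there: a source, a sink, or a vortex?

At P (-3.3, 2.0) the arrows converge inward. Divergence about -4, curl ≈0 — negative divergence with near-zero curl is a sink.

sink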